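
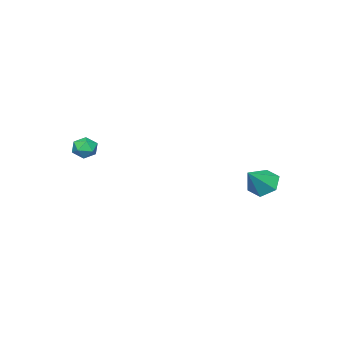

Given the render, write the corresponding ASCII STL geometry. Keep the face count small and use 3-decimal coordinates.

solid 
facet normal -0.752 0.045 -0.657
outer loop
vertex -3.382 2.231 -0.58
vertex -3.925 2.024 0.027
vertex -3.748 2.832 -0.12
endloop
endfacet
facet normal 0.773 0.608 -0.180
outer loop
vertex -3.382 2.231 -0.58
vertex -3.748 2.832 -0.12
vertex -2.795 1.956 1.013
endloop
endfacet
facet normal -0.753 0.045 -0.657
outer loop
vertex -3.748 2.832 -0.12
vertex -3.925 2.024 0.027
vertex -4.29 2.624 0.487
endloop
endfacet
facet normal 0.211 0.851 0.480
outer loop
vertex -3.748 2.832 -0.12
vertex -4.29 2.624 0.487
vertex -2.795 1.956 1.013
endloop
endfacet
facet normal -0.753 0.045 -0.656
outer loop
vertex -4.29 2.624 0.487
vertex -3.925 2.024 0.027
vertex -4.467 1.817 0.635
endloop
endfacet
facet normal -0.233 0.225 0.946
outer loop
vertex -4.29 2.624 0.487
vertex -4.467 1.817 0.635
vertex -2.795 1.956 1.013
endloop
endfacet
facet normal -0.753 0.045 -0.656
outer loop
vertex -4.467 1.817 0.635
vertex -3.925 2.024 0.027
vertex -4.102 1.216 0.175
endloop
endfacet
facet normal -0.116 -0.647 0.753
outer loop
vertex -4.467 1.817 0.635
vertex -4.102 1.216 0.175
vertex -2.795 1.956 1.013
endloop
endfacet
facet normal -0.752 0.044 -0.658
outer loop
vertex -4.102 1.216 0.175
vertex -3.925 2.024 0.027
vertex -3.559 1.423 -0.432
endloop
endfacet
facet normal 0.444 -0.891 0.094
outer loop
vertex -4.102 1.216 0.175
vertex -3.559 1.423 -0.432
vertex -2.795 1.956 1.013
endloop
endfacet
facet normal -0.752 0.044 -0.658
outer loop
vertex -3.559 1.423 -0.432
vertex -3.925 2.024 0.027
vertex -3.382 2.231 -0.58
endloop
endfacet
facet normal 0.890 -0.263 -0.373
outer loop
vertex -3.559 1.423 -0.432
vertex -3.382 2.231 -0.58
vertex -2.795 1.956 1.013
endloop
endfacet
facet normal 0.153 -0.175 0.973
outer loop
vertex 1.406 -3.709 2.866
vertex 0.932 -4.157 2.86
vertex 1.547 -4.331 2.732
endloop
endfacet
facet normal 0.757 0.031 0.653
outer loop
vertex 1.406 -3.709 2.866
vertex 1.547 -4.331 2.732
vertex 1.825 -3.853 2.387
endloop
endfacet
facet normal 0.644 0.674 0.361
outer loop
vertex 1.406 -3.709 2.866
vertex 1.825 -3.853 2.387
vertex 1.381 -3.383 2.302
endloop
endfacet
facet normal -0.028 0.865 0.501
outer loop
vertex 1.406 -3.709 2.866
vertex 1.381 -3.383 2.302
vertex 0.83 -3.57 2.594
endloop
endfacet
facet normal -0.333 0.341 0.879
outer loop
vertex 1.406 -3.709 2.866
vertex 0.83 -3.57 2.594
vertex 0.932 -4.157 2.86
endloop
endfacet
facet normal 0.894 -0.429 0.126
outer loop
vertex 1.825 -3.853 2.387
vertex 1.547 -4.331 2.732
vertex 1.61 -4.39 2.086
endloop
endfacet
facet normal -0.082 -0.762 0.642
outer loop
vertex 1.547 -4.331 2.732
vertex 0.932 -4.157 2.86
vertex 1.059 -4.577 2.378
endloop
endfacet
facet normal -0.868 0.072 0.492
outer loop
vertex 0.932 -4.157 2.86
vertex 0.83 -3.57 2.594
vertex 0.615 -4.107 2.293
endloop
endfacet
facet normal -0.376 0.919 -0.121
outer loop
vertex 0.83 -3.57 2.594
vertex 1.381 -3.383 2.302
vertex 0.893 -3.629 1.948
endloop
endfacet
facet normal 0.713 0.611 -0.345
outer loop
vertex 1.381 -3.383 2.302
vertex 1.825 -3.853 2.387
vertex 1.508 -3.803 1.82
endloop
endfacet
facet normal 0.028 -0.865 -0.501
outer loop
vertex 1.034 -4.251 1.814
vertex 1.61 -4.39 2.086
vertex 1.059 -4.577 2.378
endloop
endfacet
facet normal -0.644 -0.674 -0.361
outer loop
vertex 1.034 -4.251 1.814
vertex 1.059 -4.577 2.378
vertex 0.615 -4.107 2.293
endloop
endfacet
facet normal -0.757 -0.031 -0.653
outer loop
vertex 1.034 -4.251 1.814
vertex 0.615 -4.107 2.293
vertex 0.893 -3.629 1.948
endloop
endfacet
facet normal -0.153 0.175 -0.973
outer loop
vertex 1.034 -4.251 1.814
vertex 0.893 -3.629 1.948
vertex 1.508 -3.803 1.82
endloop
endfacet
facet normal 0.333 -0.341 -0.879
outer loop
vertex 1.034 -4.251 1.814
vertex 1.508 -3.803 1.82
vertex 1.61 -4.39 2.086
endloop
endfacet
facet normal 0.376 -0.919 0.121
outer loop
vertex 1.059 -4.577 2.378
vertex 1.61 -4.39 2.086
vertex 1.547 -4.331 2.732
endloop
endfacet
facet normal -0.713 -0.611 0.345
outer loop
vertex 0.615 -4.107 2.293
vertex 1.059 -4.577 2.378
vertex 0.932 -4.157 2.86
endloop
endfacet
facet normal -0.894 0.429 -0.126
outer loop
vertex 0.893 -3.629 1.948
vertex 0.615 -4.107 2.293
vertex 0.83 -3.57 2.594
endloop
endfacet
facet normal 0.082 0.762 -0.642
outer loop
vertex 1.508 -3.803 1.82
vertex 0.893 -3.629 1.948
vertex 1.381 -3.383 2.302
endloop
endfacet
facet normal 0.868 -0.072 -0.492
outer loop
vertex 1.61 -4.39 2.086
vertex 1.508 -3.803 1.82
vertex 1.825 -3.853 2.387
endloop
endfacet

endsolid


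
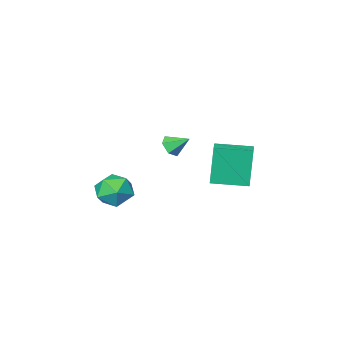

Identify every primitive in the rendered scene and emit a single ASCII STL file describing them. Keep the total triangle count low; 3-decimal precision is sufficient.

solid 
facet normal 0.497 -0.652 -0.573
outer loop
vertex -0.594 -0.554 2.703
vertex -1.011 -1.002 2.851
vertex -1.108 -0.634 2.348
endloop
endfacet
facet normal 0.039 0.961 -0.273
outer loop
vertex -0.594 -0.554 2.703
vertex -1.108 -0.634 2.348
vertex -1.549 -0.298 3.469
endloop
endfacet
facet normal 0.497 -0.652 -0.573
outer loop
vertex -1.108 -0.634 2.348
vertex -1.011 -1.002 2.851
vertex -1.525 -1.082 2.496
endloop
endfacet
facet normal -0.724 0.528 -0.443
outer loop
vertex -1.108 -0.634 2.348
vertex -1.525 -1.082 2.496
vertex -1.549 -0.298 3.469
endloop
endfacet
facet normal 0.497 -0.652 -0.573
outer loop
vertex -1.525 -1.082 2.496
vertex -1.011 -1.002 2.851
vertex -1.429 -1.45 2.998
endloop
endfacet
facet normal -0.987 -0.138 0.087
outer loop
vertex -1.525 -1.082 2.496
vertex -1.429 -1.45 2.998
vertex -1.549 -0.298 3.469
endloop
endfacet
facet normal 0.497 -0.652 -0.573
outer loop
vertex -1.429 -1.45 2.998
vertex -1.011 -1.002 2.851
vertex -0.915 -1.37 3.353
endloop
endfacet
facet normal -0.487 -0.374 0.789
outer loop
vertex -1.429 -1.45 2.998
vertex -0.915 -1.37 3.353
vertex -1.549 -0.298 3.469
endloop
endfacet
facet normal 0.498 -0.651 -0.573
outer loop
vertex -0.915 -1.37 3.353
vertex -1.011 -1.002 2.851
vertex -0.497 -0.921 3.206
endloop
endfacet
facet normal 0.275 0.059 0.960
outer loop
vertex -0.915 -1.37 3.353
vertex -0.497 -0.921 3.206
vertex -1.549 -0.298 3.469
endloop
endfacet
facet normal 0.498 -0.652 -0.572
outer loop
vertex -0.497 -0.921 3.206
vertex -1.011 -1.002 2.851
vertex -0.594 -0.554 2.703
endloop
endfacet
facet normal 0.537 0.727 0.427
outer loop
vertex -0.497 -0.921 3.206
vertex -0.594 -0.554 2.703
vertex -1.549 -0.298 3.469
endloop
endfacet
facet normal -0.271 0.852 0.449
outer loop
vertex 1.133 -0.645 0.468
vertex 1.302 -1.076 1.388
vertex 2.064 -0.579 0.904
endloop
endfacet
facet normal 0.020 0.982 -0.190
outer loop
vertex 1.133 -0.645 0.468
vertex 2.064 -0.579 0.904
vertex 1.98 -0.773 -0.105
endloop
endfacet
facet normal -0.365 0.635 -0.681
outer loop
vertex 1.133 -0.645 0.468
vertex 1.98 -0.773 -0.105
vertex 1.166 -1.389 -0.244
endloop
endfacet
facet normal -0.892 0.291 -0.346
outer loop
vertex 1.133 -0.645 0.468
vertex 1.166 -1.389 -0.244
vertex 0.747 -1.577 0.678
endloop
endfacet
facet normal -0.834 0.425 0.352
outer loop
vertex 1.133 -0.645 0.468
vertex 0.747 -1.577 0.678
vertex 1.302 -1.076 1.388
endloop
endfacet
facet normal 0.679 0.708 -0.193
outer loop
vertex 1.98 -0.773 -0.105
vertex 2.064 -0.579 0.904
vertex 2.673 -1.283 0.462
endloop
endfacet
facet normal 0.210 0.498 0.842
outer loop
vertex 2.064 -0.579 0.904
vertex 1.302 -1.076 1.388
vertex 2.254 -1.471 1.384
endloop
endfacet
facet normal -0.702 -0.193 0.685
outer loop
vertex 1.302 -1.076 1.388
vertex 0.747 -1.577 0.678
vertex 1.44 -2.087 1.245
endloop
endfacet
facet normal -0.796 -0.409 -0.445
outer loop
vertex 0.747 -1.577 0.678
vertex 1.166 -1.389 -0.244
vertex 1.356 -2.281 0.236
endloop
endfacet
facet normal 0.057 0.147 -0.987
outer loop
vertex 1.166 -1.389 -0.244
vertex 1.98 -0.773 -0.105
vertex 2.118 -1.784 -0.248
endloop
endfacet
facet normal 0.892 -0.291 0.346
outer loop
vertex 2.287 -2.215 0.672
vertex 2.673 -1.283 0.462
vertex 2.254 -1.471 1.384
endloop
endfacet
facet normal 0.365 -0.635 0.681
outer loop
vertex 2.287 -2.215 0.672
vertex 2.254 -1.471 1.384
vertex 1.44 -2.087 1.245
endloop
endfacet
facet normal -0.020 -0.982 0.190
outer loop
vertex 2.287 -2.215 0.672
vertex 1.44 -2.087 1.245
vertex 1.356 -2.281 0.236
endloop
endfacet
facet normal 0.271 -0.852 -0.449
outer loop
vertex 2.287 -2.215 0.672
vertex 1.356 -2.281 0.236
vertex 2.118 -1.784 -0.248
endloop
endfacet
facet normal 0.834 -0.425 -0.352
outer loop
vertex 2.287 -2.215 0.672
vertex 2.118 -1.784 -0.248
vertex 2.673 -1.283 0.462
endloop
endfacet
facet normal 0.796 0.409 0.445
outer loop
vertex 2.254 -1.471 1.384
vertex 2.673 -1.283 0.462
vertex 2.064 -0.579 0.904
endloop
endfacet
facet normal -0.057 -0.147 0.987
outer loop
vertex 1.44 -2.087 1.245
vertex 2.254 -1.471 1.384
vertex 1.302 -1.076 1.388
endloop
endfacet
facet normal -0.679 -0.708 0.193
outer loop
vertex 1.356 -2.281 0.236
vertex 1.44 -2.087 1.245
vertex 0.747 -1.577 0.678
endloop
endfacet
facet normal -0.210 -0.498 -0.842
outer loop
vertex 2.118 -1.784 -0.248
vertex 1.356 -2.281 0.236
vertex 1.166 -1.389 -0.244
endloop
endfacet
facet normal 0.702 0.193 -0.685
outer loop
vertex 2.673 -1.283 0.462
vertex 2.118 -1.784 -0.248
vertex 1.98 -0.773 -0.105
endloop
endfacet
facet normal -0.575 -0.802 -0.160
outer loop
vertex -3.443 -1.139 2.331
vertex -4.899 -0.071 2.206
vertex -3.121 -0.947 0.214
endloop
endfacet
facet normal 0.804 -0.590 0.069
outer loop
vertex -2.621 -0.249 0.354
vertex -3.443 -1.139 2.331
vertex -3.121 -0.947 0.214
endloop
endfacet
facet normal -0.575 -0.802 -0.160
outer loop
vertex -3.121 -0.947 0.214
vertex -4.899 -0.071 2.206
vertex -4.577 0.121 0.089
endloop
endfacet
facet normal 0.150 0.090 -0.985
outer loop
vertex -4.577 0.121 0.089
vertex -2.621 -0.249 0.354
vertex -3.121 -0.947 0.214
endloop
endfacet
facet normal -0.150 -0.090 0.985
outer loop
vertex -3.443 -1.139 2.331
vertex -4.399 0.627 2.346
vertex -4.899 -0.071 2.206
endloop
endfacet
facet normal 0.804 -0.590 0.069
outer loop
vertex -2.943 -0.441 2.471
vertex -3.443 -1.139 2.331
vertex -2.621 -0.249 0.354
endloop
endfacet
facet normal -0.150 -0.090 0.985
outer loop
vertex -2.943 -0.441 2.471
vertex -4.399 0.627 2.346
vertex -3.443 -1.139 2.331
endloop
endfacet
facet normal -0.804 0.590 -0.069
outer loop
vertex -4.899 -0.071 2.206
vertex -4.399 0.627 2.346
vertex -4.577 0.121 0.089
endloop
endfacet
facet normal 0.150 0.090 -0.985
outer loop
vertex -4.077 0.819 0.229
vertex -2.621 -0.249 0.354
vertex -4.577 0.121 0.089
endloop
endfacet
facet normal -0.804 0.590 -0.069
outer loop
vertex -4.577 0.121 0.089
vertex -4.399 0.627 2.346
vertex -4.077 0.819 0.229
endloop
endfacet
facet normal 0.575 0.802 0.160
outer loop
vertex -4.077 0.819 0.229
vertex -2.943 -0.441 2.471
vertex -2.621 -0.249 0.354
endloop
endfacet
facet normal 0.575 0.802 0.160
outer loop
vertex -4.399 0.627 2.346
vertex -2.943 -0.441 2.471
vertex -4.077 0.819 0.229
endloop
endfacet

endsolid


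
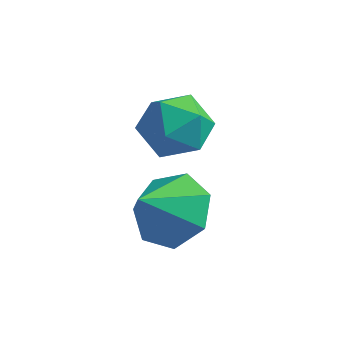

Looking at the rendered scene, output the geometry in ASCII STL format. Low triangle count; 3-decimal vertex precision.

solid 
facet normal 0.237 0.667 -0.707
outer loop
vertex 3.128 1.212 -0.375
vertex 2.347 0.84 -0.988
vertex 2.309 1.617 -0.268
endloop
endfacet
facet normal 0.189 0.124 0.974
outer loop
vertex 3.128 1.212 -0.375
vertex 2.309 1.617 -0.268
vertex 2.013 -0.1 0.008
endloop
endfacet
facet normal 0.238 0.666 -0.707
outer loop
vertex 2.309 1.617 -0.268
vertex 2.347 0.84 -0.988
vertex 1.519 1.437 -0.704
endloop
endfacet
facet normal -0.509 0.221 0.832
outer loop
vertex 2.309 1.617 -0.268
vertex 1.519 1.437 -0.704
vertex 2.013 -0.1 0.008
endloop
endfacet
facet normal 0.238 0.666 -0.707
outer loop
vertex 1.519 1.437 -0.704
vertex 2.347 0.84 -0.988
vertex 1.353 0.807 -1.353
endloop
endfacet
facet normal -0.923 -0.129 0.362
outer loop
vertex 1.519 1.437 -0.704
vertex 1.353 0.807 -1.353
vertex 2.013 -0.1 0.008
endloop
endfacet
facet normal 0.237 0.667 -0.707
outer loop
vertex 1.353 0.807 -1.353
vertex 2.347 0.84 -0.988
vertex 1.936 0.202 -1.728
endloop
endfacet
facet normal -0.743 -0.664 -0.083
outer loop
vertex 1.353 0.807 -1.353
vertex 1.936 0.202 -1.728
vertex 2.013 -0.1 0.008
endloop
endfacet
facet normal 0.237 0.667 -0.706
outer loop
vertex 1.936 0.202 -1.728
vertex 2.347 0.84 -0.988
vertex 2.829 0.078 -1.546
endloop
endfacet
facet normal -0.102 -0.981 -0.166
outer loop
vertex 1.936 0.202 -1.728
vertex 2.829 0.078 -1.546
vertex 2.013 -0.1 0.008
endloop
endfacet
facet normal 0.238 0.667 -0.706
outer loop
vertex 2.829 0.078 -1.546
vertex 2.347 0.84 -0.988
vertex 3.359 0.527 -0.943
endloop
endfacet
facet normal 0.514 -0.840 0.174
outer loop
vertex 2.829 0.078 -1.546
vertex 3.359 0.527 -0.943
vertex 2.013 -0.1 0.008
endloop
endfacet
facet normal 0.237 0.666 -0.707
outer loop
vertex 3.359 0.527 -0.943
vertex 2.347 0.84 -0.988
vertex 3.128 1.212 -0.375
endloop
endfacet
facet normal 0.644 -0.348 0.682
outer loop
vertex 3.359 0.527 -0.943
vertex 3.128 1.212 -0.375
vertex 2.013 -0.1 0.008
endloop
endfacet
facet normal -0.813 -0.208 0.544
outer loop
vertex 0.461 3.227 0.4
vertex 0.588 2.243 0.213
vertex 1.021 2.664 1.022
endloop
endfacet
facet normal -0.489 0.381 0.785
outer loop
vertex 0.461 3.227 0.4
vertex 1.021 2.664 1.022
vertex 1.329 3.59 0.765
endloop
endfacet
facet normal -0.461 0.851 0.250
outer loop
vertex 0.461 3.227 0.4
vertex 1.329 3.59 0.765
vertex 1.085 3.742 -0.203
endloop
endfacet
facet normal -0.768 0.554 -0.321
outer loop
vertex 0.461 3.227 0.4
vertex 1.085 3.742 -0.203
vertex 0.627 2.91 -0.544
endloop
endfacet
facet normal -0.985 -0.101 -0.139
outer loop
vertex 0.461 3.227 0.4
vertex 0.627 2.91 -0.544
vertex 0.588 2.243 0.213
endloop
endfacet
facet normal 0.180 0.207 0.962
outer loop
vertex 1.329 3.59 0.765
vertex 1.021 2.664 1.022
vertex 1.993 2.83 0.804
endloop
endfacet
facet normal -0.344 -0.745 0.572
outer loop
vertex 1.021 2.664 1.022
vertex 0.588 2.243 0.213
vertex 1.535 1.998 0.463
endloop
endfacet
facet normal -0.622 -0.571 -0.535
outer loop
vertex 0.588 2.243 0.213
vertex 0.627 2.91 -0.544
vertex 1.291 2.15 -0.505
endloop
endfacet
facet normal -0.270 0.489 -0.830
outer loop
vertex 0.627 2.91 -0.544
vertex 1.085 3.742 -0.203
vertex 1.599 3.076 -0.762
endloop
endfacet
facet normal 0.226 0.970 0.095
outer loop
vertex 1.085 3.742 -0.203
vertex 1.329 3.59 0.765
vertex 2.032 3.497 0.047
endloop
endfacet
facet normal 0.768 -0.554 0.321
outer loop
vertex 2.159 2.513 -0.14
vertex 1.993 2.83 0.804
vertex 1.535 1.998 0.463
endloop
endfacet
facet normal 0.461 -0.851 -0.250
outer loop
vertex 2.159 2.513 -0.14
vertex 1.535 1.998 0.463
vertex 1.291 2.15 -0.505
endloop
endfacet
facet normal 0.489 -0.381 -0.785
outer loop
vertex 2.159 2.513 -0.14
vertex 1.291 2.15 -0.505
vertex 1.599 3.076 -0.762
endloop
endfacet
facet normal 0.813 0.208 -0.544
outer loop
vertex 2.159 2.513 -0.14
vertex 1.599 3.076 -0.762
vertex 2.032 3.497 0.047
endloop
endfacet
facet normal 0.985 0.101 0.139
outer loop
vertex 2.159 2.513 -0.14
vertex 2.032 3.497 0.047
vertex 1.993 2.83 0.804
endloop
endfacet
facet normal 0.270 -0.489 0.830
outer loop
vertex 1.535 1.998 0.463
vertex 1.993 2.83 0.804
vertex 1.021 2.664 1.022
endloop
endfacet
facet normal -0.226 -0.970 -0.095
outer loop
vertex 1.291 2.15 -0.505
vertex 1.535 1.998 0.463
vertex 0.588 2.243 0.213
endloop
endfacet
facet normal -0.180 -0.207 -0.962
outer loop
vertex 1.599 3.076 -0.762
vertex 1.291 2.15 -0.505
vertex 0.627 2.91 -0.544
endloop
endfacet
facet normal 0.344 0.745 -0.572
outer loop
vertex 2.032 3.497 0.047
vertex 1.599 3.076 -0.762
vertex 1.085 3.742 -0.203
endloop
endfacet
facet normal 0.622 0.571 0.535
outer loop
vertex 1.993 2.83 0.804
vertex 2.032 3.497 0.047
vertex 1.329 3.59 0.765
endloop
endfacet

endsolid


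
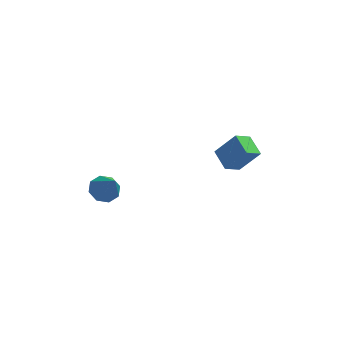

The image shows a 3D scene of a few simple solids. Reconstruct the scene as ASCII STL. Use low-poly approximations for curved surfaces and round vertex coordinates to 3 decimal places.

solid 
facet normal -0.356 0.515 -0.780
outer loop
vertex -2.367 0.747 -0.853
vertex -3.1 0.888 -0.426
vertex -2.348 1.3 -0.497
endloop
endfacet
facet normal 0.999 -0.046 0.019
outer loop
vertex -2.367 0.747 -0.853
vertex -2.348 1.3 -0.497
vertex -2.44 -0.068 1.026
endloop
endfacet
facet normal -0.356 0.514 -0.780
outer loop
vertex -2.348 1.3 -0.497
vertex -3.1 0.888 -0.426
vertex -2.77 1.612 -0.099
endloop
endfacet
facet normal 0.765 0.455 0.455
outer loop
vertex -2.348 1.3 -0.497
vertex -2.77 1.612 -0.099
vertex -2.44 -0.068 1.026
endloop
endfacet
facet normal -0.355 0.514 -0.781
outer loop
vertex -2.77 1.612 -0.099
vertex -3.1 0.888 -0.426
vertex -3.385 1.5 0.107
endloop
endfacet
facet normal 0.165 0.571 0.804
outer loop
vertex -2.77 1.612 -0.099
vertex -3.385 1.5 0.107
vertex -2.44 -0.068 1.026
endloop
endfacet
facet normal -0.354 0.515 -0.781
outer loop
vertex -3.385 1.5 0.107
vertex -3.1 0.888 -0.426
vertex -3.833 1.03 0.0
endloop
endfacet
facet normal -0.451 0.233 0.862
outer loop
vertex -3.385 1.5 0.107
vertex -3.833 1.03 0.0
vertex -2.44 -0.068 1.026
endloop
endfacet
facet normal -0.354 0.515 -0.781
outer loop
vertex -3.833 1.03 0.0
vertex -3.1 0.888 -0.426
vertex -3.852 0.477 -0.356
endloop
endfacet
facet normal -0.720 -0.358 0.594
outer loop
vertex -3.833 1.03 0.0
vertex -3.852 0.477 -0.356
vertex -2.44 -0.068 1.026
endloop
endfacet
facet normal -0.354 0.515 -0.781
outer loop
vertex -3.852 0.477 -0.356
vertex -3.1 0.888 -0.426
vertex -3.43 0.165 -0.753
endloop
endfacet
facet normal -0.486 -0.859 0.158
outer loop
vertex -3.852 0.477 -0.356
vertex -3.43 0.165 -0.753
vertex -2.44 -0.068 1.026
endloop
endfacet
facet normal -0.354 0.515 -0.781
outer loop
vertex -3.43 0.165 -0.753
vertex -3.1 0.888 -0.426
vertex -2.815 0.276 -0.959
endloop
endfacet
facet normal 0.112 -0.975 -0.190
outer loop
vertex -3.43 0.165 -0.753
vertex -2.815 0.276 -0.959
vertex -2.44 -0.068 1.026
endloop
endfacet
facet normal -0.356 0.514 -0.780
outer loop
vertex -2.815 0.276 -0.959
vertex -3.1 0.888 -0.426
vertex -2.367 0.747 -0.853
endloop
endfacet
facet normal 0.729 -0.638 -0.248
outer loop
vertex -2.815 0.276 -0.959
vertex -2.367 0.747 -0.853
vertex -2.44 -0.068 1.026
endloop
endfacet
facet normal -0.625 0.013 -0.780
outer loop
vertex 2.914 3.06 -0.228
vertex 2.314 4.124 0.271
vertex 3.644 3.74 -0.801
endloop
endfacet
facet normal 0.454 -0.807 -0.378
outer loop
vertex 4.726 3.716 0.549
vertex 2.914 3.06 -0.228
vertex 3.644 3.74 -0.801
endloop
endfacet
facet normal -0.625 0.014 -0.781
outer loop
vertex 3.644 3.74 -0.801
vertex 2.314 4.124 0.271
vertex 3.044 4.804 -0.301
endloop
endfacet
facet normal 0.634 0.592 -0.498
outer loop
vertex 3.044 4.804 -0.301
vertex 4.726 3.716 0.549
vertex 3.644 3.74 -0.801
endloop
endfacet
facet normal -0.634 -0.591 0.498
outer loop
vertex 2.914 3.06 -0.228
vertex 3.396 4.1 1.621
vertex 2.314 4.124 0.271
endloop
endfacet
facet normal 0.454 -0.806 -0.379
outer loop
vertex 3.996 3.036 1.121
vertex 2.914 3.06 -0.228
vertex 4.726 3.716 0.549
endloop
endfacet
facet normal -0.634 -0.592 0.498
outer loop
vertex 3.996 3.036 1.121
vertex 3.396 4.1 1.621
vertex 2.914 3.06 -0.228
endloop
endfacet
facet normal -0.454 0.806 0.379
outer loop
vertex 2.314 4.124 0.271
vertex 3.396 4.1 1.621
vertex 3.044 4.804 -0.301
endloop
endfacet
facet normal 0.634 0.591 -0.498
outer loop
vertex 4.126 4.78 1.048
vertex 4.726 3.716 0.549
vertex 3.044 4.804 -0.301
endloop
endfacet
facet normal -0.454 0.807 0.379
outer loop
vertex 3.044 4.804 -0.301
vertex 3.396 4.1 1.621
vertex 4.126 4.78 1.048
endloop
endfacet
facet normal 0.625 -0.014 0.781
outer loop
vertex 4.126 4.78 1.048
vertex 3.996 3.036 1.121
vertex 4.726 3.716 0.549
endloop
endfacet
facet normal 0.625 -0.014 0.780
outer loop
vertex 3.396 4.1 1.621
vertex 3.996 3.036 1.121
vertex 4.126 4.78 1.048
endloop
endfacet

endsolid


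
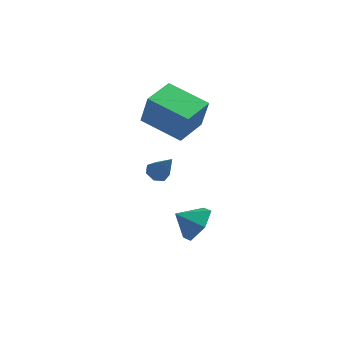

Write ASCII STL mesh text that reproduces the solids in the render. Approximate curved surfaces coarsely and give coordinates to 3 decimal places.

solid 
facet normal 0.787 0.202 -0.583
outer loop
vertex 0.32 -4.331 -0.712
vertex -0.169 -3.632 -1.131
vertex 0.355 -3.45 -0.36
endloop
endfacet
facet normal 0.007 -0.371 0.929
outer loop
vertex 0.32 -4.331 -0.712
vertex 0.355 -3.45 -0.36
vertex -1.011 -3.848 -0.509
endloop
endfacet
facet normal 0.788 0.201 -0.583
outer loop
vertex 0.355 -3.45 -0.36
vertex -0.169 -3.632 -1.131
vertex -0.133 -2.751 -0.779
endloop
endfacet
facet normal -0.211 0.390 0.896
outer loop
vertex 0.355 -3.45 -0.36
vertex -0.133 -2.751 -0.779
vertex -1.011 -3.848 -0.509
endloop
endfacet
facet normal 0.788 0.200 -0.582
outer loop
vertex -0.133 -2.751 -0.779
vertex -0.169 -3.632 -1.131
vertex -0.657 -2.933 -1.551
endloop
endfacet
facet normal -0.698 0.639 0.323
outer loop
vertex -0.133 -2.751 -0.779
vertex -0.657 -2.933 -1.551
vertex -1.011 -3.848 -0.509
endloop
endfacet
facet normal 0.788 0.201 -0.582
outer loop
vertex -0.657 -2.933 -1.551
vertex -0.169 -3.632 -1.131
vertex -0.692 -3.815 -1.903
endloop
endfacet
facet normal -0.968 0.126 -0.218
outer loop
vertex -0.657 -2.933 -1.551
vertex -0.692 -3.815 -1.903
vertex -1.011 -3.848 -0.509
endloop
endfacet
facet normal 0.788 0.202 -0.582
outer loop
vertex -0.692 -3.815 -1.903
vertex -0.169 -3.632 -1.131
vertex -0.204 -4.514 -1.484
endloop
endfacet
facet normal -0.750 -0.635 -0.187
outer loop
vertex -0.692 -3.815 -1.903
vertex -0.204 -4.514 -1.484
vertex -1.011 -3.848 -0.509
endloop
endfacet
facet normal 0.787 0.202 -0.582
outer loop
vertex -0.204 -4.514 -1.484
vertex -0.169 -3.632 -1.131
vertex 0.32 -4.331 -0.712
endloop
endfacet
facet normal -0.262 -0.884 0.387
outer loop
vertex -0.204 -4.514 -1.484
vertex 0.32 -4.331 -0.712
vertex -1.011 -3.848 -0.509
endloop
endfacet
facet normal -0.919 0.284 0.273
outer loop
vertex -3.368 0.555 3.047
vertex -2.868 2.059 3.164
vertex -3.747 0.801 1.512
endloop
endfacet
facet normal -0.315 -0.946 -0.074
outer loop
vertex -1.872 0.221 0.956
vertex -3.368 0.555 3.047
vertex -3.747 0.801 1.512
endloop
endfacet
facet normal -0.919 0.284 0.273
outer loop
vertex -3.747 0.801 1.512
vertex -2.868 2.059 3.164
vertex -3.247 2.305 1.629
endloop
endfacet
facet normal -0.237 0.153 -0.959
outer loop
vertex -3.247 2.305 1.629
vertex -1.872 0.221 0.956
vertex -3.747 0.801 1.512
endloop
endfacet
facet normal 0.237 -0.153 0.959
outer loop
vertex -3.368 0.555 3.047
vertex -0.993 1.479 2.608
vertex -2.868 2.059 3.164
endloop
endfacet
facet normal -0.315 -0.946 -0.074
outer loop
vertex -1.493 -0.025 2.491
vertex -3.368 0.555 3.047
vertex -1.872 0.221 0.956
endloop
endfacet
facet normal 0.237 -0.153 0.959
outer loop
vertex -1.493 -0.025 2.491
vertex -0.993 1.479 2.608
vertex -3.368 0.555 3.047
endloop
endfacet
facet normal 0.315 0.946 0.074
outer loop
vertex -2.868 2.059 3.164
vertex -0.993 1.479 2.608
vertex -3.247 2.305 1.629
endloop
endfacet
facet normal -0.237 0.153 -0.959
outer loop
vertex -1.372 1.725 1.073
vertex -1.872 0.221 0.956
vertex -3.247 2.305 1.629
endloop
endfacet
facet normal 0.315 0.946 0.074
outer loop
vertex -3.247 2.305 1.629
vertex -0.993 1.479 2.608
vertex -1.372 1.725 1.073
endloop
endfacet
facet normal 0.919 -0.284 -0.273
outer loop
vertex -1.372 1.725 1.073
vertex -1.493 -0.025 2.491
vertex -1.872 0.221 0.956
endloop
endfacet
facet normal 0.919 -0.284 -0.273
outer loop
vertex -0.993 1.479 2.608
vertex -1.493 -0.025 2.491
vertex -1.372 1.725 1.073
endloop
endfacet
facet normal -0.503 0.273 -0.820
outer loop
vertex -2.927 1.481 -2.633
vertex -3.301 1.765 -2.309
vertex -2.817 1.955 -2.543
endloop
endfacet
facet normal 0.952 -0.173 -0.251
outer loop
vertex -2.927 1.481 -2.633
vertex -2.817 1.955 -2.543
vertex -2.539 1.355 -1.071
endloop
endfacet
facet normal -0.503 0.270 -0.821
outer loop
vertex -2.817 1.955 -2.543
vertex -3.301 1.765 -2.309
vertex -3.072 2.286 -2.278
endloop
endfacet
facet normal 0.819 0.569 0.077
outer loop
vertex -2.817 1.955 -2.543
vertex -3.072 2.286 -2.278
vertex -2.539 1.355 -1.071
endloop
endfacet
facet normal -0.506 0.271 -0.819
outer loop
vertex -3.072 2.286 -2.278
vertex -3.301 1.765 -2.309
vertex -3.499 2.224 -2.035
endloop
endfacet
facet normal 0.192 0.816 0.545
outer loop
vertex -3.072 2.286 -2.278
vertex -3.499 2.224 -2.035
vertex -2.539 1.355 -1.071
endloop
endfacet
facet normal -0.505 0.272 -0.820
outer loop
vertex -3.499 2.224 -2.035
vertex -3.301 1.765 -2.309
vertex -3.777 1.816 -1.999
endloop
endfacet
facet normal -0.458 0.383 0.802
outer loop
vertex -3.499 2.224 -2.035
vertex -3.777 1.816 -1.999
vertex -2.539 1.355 -1.071
endloop
endfacet
facet normal -0.505 0.270 -0.820
outer loop
vertex -3.777 1.816 -1.999
vertex -3.301 1.765 -2.309
vertex -3.696 1.37 -2.196
endloop
endfacet
facet normal -0.640 -0.405 0.653
outer loop
vertex -3.777 1.816 -1.999
vertex -3.696 1.37 -2.196
vertex -2.539 1.355 -1.071
endloop
endfacet
facet normal -0.505 0.270 -0.820
outer loop
vertex -3.696 1.37 -2.196
vertex -3.301 1.765 -2.309
vertex -3.318 1.221 -2.478
endloop
endfacet
facet normal -0.218 -0.953 0.211
outer loop
vertex -3.696 1.37 -2.196
vertex -3.318 1.221 -2.478
vertex -2.539 1.355 -1.071
endloop
endfacet
facet normal -0.505 0.270 -0.820
outer loop
vertex -3.318 1.221 -2.478
vertex -3.301 1.765 -2.309
vertex -2.927 1.481 -2.633
endloop
endfacet
facet normal 0.490 -0.851 -0.190
outer loop
vertex -3.318 1.221 -2.478
vertex -2.927 1.481 -2.633
vertex -2.539 1.355 -1.071
endloop
endfacet

endsolid


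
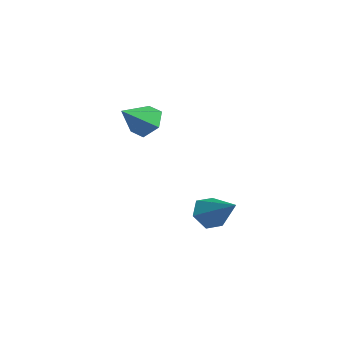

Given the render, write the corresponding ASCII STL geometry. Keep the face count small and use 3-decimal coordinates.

solid 
facet normal -0.129 0.789 -0.601
outer loop
vertex -0.385 -0.245 3.534
vertex -0.677 -0.647 3.069
vertex -1.057 -0.346 3.546
endloop
endfacet
facet normal -0.011 0.188 0.982
outer loop
vertex -0.385 -0.245 3.534
vertex -1.057 -0.346 3.546
vertex -0.523 -1.593 3.791
endloop
endfacet
facet normal -0.128 0.790 -0.600
outer loop
vertex -1.057 -0.346 3.546
vertex -0.677 -0.647 3.069
vertex -1.35 -0.747 3.081
endloop
endfacet
facet normal -0.746 -0.194 0.637
outer loop
vertex -1.057 -0.346 3.546
vertex -1.35 -0.747 3.081
vertex -0.523 -1.593 3.791
endloop
endfacet
facet normal -0.128 0.789 -0.601
outer loop
vertex -1.35 -0.747 3.081
vertex -0.677 -0.647 3.069
vertex -0.969 -1.048 2.605
endloop
endfacet
facet normal -0.678 -0.731 -0.081
outer loop
vertex -1.35 -0.747 3.081
vertex -0.969 -1.048 2.605
vertex -0.523 -1.593 3.791
endloop
endfacet
facet normal -0.128 0.789 -0.601
outer loop
vertex -0.969 -1.048 2.605
vertex -0.677 -0.647 3.069
vertex -0.297 -0.948 2.593
endloop
endfacet
facet normal 0.123 -0.883 -0.452
outer loop
vertex -0.969 -1.048 2.605
vertex -0.297 -0.948 2.593
vertex -0.523 -1.593 3.791
endloop
endfacet
facet normal -0.129 0.788 -0.602
outer loop
vertex -0.297 -0.948 2.593
vertex -0.677 -0.647 3.069
vertex -0.005 -0.546 3.057
endloop
endfacet
facet normal 0.859 -0.500 -0.107
outer loop
vertex -0.297 -0.948 2.593
vertex -0.005 -0.546 3.057
vertex -0.523 -1.593 3.791
endloop
endfacet
facet normal -0.129 0.789 -0.601
outer loop
vertex -0.005 -0.546 3.057
vertex -0.677 -0.647 3.069
vertex -0.385 -0.245 3.534
endloop
endfacet
facet normal 0.792 0.035 0.609
outer loop
vertex -0.005 -0.546 3.057
vertex -0.385 -0.245 3.534
vertex -0.523 -1.593 3.791
endloop
endfacet
facet normal -0.798 -0.202 -0.568
outer loop
vertex 3.065 -0.551 -0.008
vertex 2.692 -0.232 0.402
vertex 2.964 0.076 -0.089
endloop
endfacet
facet normal 0.835 0.064 -0.546
outer loop
vertex 3.065 -0.551 -0.008
vertex 2.964 0.076 -0.089
vertex 3.808 0.052 1.198
endloop
endfacet
facet normal -0.798 -0.202 -0.568
outer loop
vertex 2.964 0.076 -0.089
vertex 2.692 -0.232 0.402
vertex 2.591 0.395 0.321
endloop
endfacet
facet normal 0.437 0.858 -0.270
outer loop
vertex 2.964 0.076 -0.089
vertex 2.591 0.395 0.321
vertex 3.808 0.052 1.198
endloop
endfacet
facet normal -0.797 -0.202 -0.569
outer loop
vertex 2.591 0.395 0.321
vertex 2.692 -0.232 0.402
vertex 2.318 0.088 0.812
endloop
endfacet
facet normal -0.105 0.868 0.485
outer loop
vertex 2.591 0.395 0.321
vertex 2.318 0.088 0.812
vertex 3.808 0.052 1.198
endloop
endfacet
facet normal -0.797 -0.202 -0.569
outer loop
vertex 2.318 0.088 0.812
vertex 2.692 -0.232 0.402
vertex 2.419 -0.539 0.893
endloop
endfacet
facet normal -0.248 0.085 0.965
outer loop
vertex 2.318 0.088 0.812
vertex 2.419 -0.539 0.893
vertex 3.808 0.052 1.198
endloop
endfacet
facet normal -0.797 -0.202 -0.569
outer loop
vertex 2.419 -0.539 0.893
vertex 2.692 -0.232 0.402
vertex 2.793 -0.858 0.483
endloop
endfacet
facet normal 0.150 -0.709 0.689
outer loop
vertex 2.419 -0.539 0.893
vertex 2.793 -0.858 0.483
vertex 3.808 0.052 1.198
endloop
endfacet
facet normal -0.798 -0.202 -0.568
outer loop
vertex 2.793 -0.858 0.483
vertex 2.692 -0.232 0.402
vertex 3.065 -0.551 -0.008
endloop
endfacet
facet normal 0.692 -0.719 -0.067
outer loop
vertex 2.793 -0.858 0.483
vertex 3.065 -0.551 -0.008
vertex 3.808 0.052 1.198
endloop
endfacet

endsolid


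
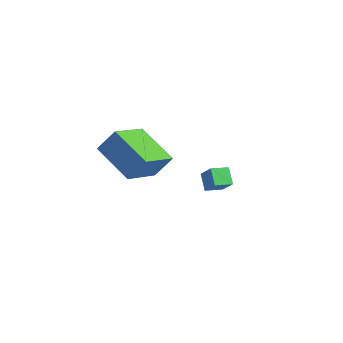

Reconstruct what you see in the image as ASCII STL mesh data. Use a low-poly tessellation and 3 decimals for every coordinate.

solid 
facet normal -0.355 -0.478 -0.803
outer loop
vertex -0.311 -4.746 2.02
vertex -2.175 -4.828 2.893
vertex -0.786 -2.965 1.171
endloop
endfacet
facet normal 0.905 0.039 -0.424
outer loop
vertex -0.345 -2.372 2.167
vertex -0.311 -4.746 2.02
vertex -0.786 -2.965 1.171
endloop
endfacet
facet normal -0.356 -0.478 -0.803
outer loop
vertex -0.786 -2.965 1.171
vertex -2.175 -4.828 2.893
vertex -2.65 -3.046 2.044
endloop
endfacet
facet normal -0.234 0.877 -0.419
outer loop
vertex -2.65 -3.046 2.044
vertex -0.345 -2.372 2.167
vertex -0.786 -2.965 1.171
endloop
endfacet
facet normal 0.235 -0.877 0.419
outer loop
vertex -0.311 -4.746 2.02
vertex -1.734 -4.235 3.889
vertex -2.175 -4.828 2.893
endloop
endfacet
facet normal 0.905 0.039 -0.424
outer loop
vertex 0.13 -4.154 3.016
vertex -0.311 -4.746 2.02
vertex -0.345 -2.372 2.167
endloop
endfacet
facet normal 0.234 -0.878 0.418
outer loop
vertex 0.13 -4.154 3.016
vertex -1.734 -4.235 3.889
vertex -0.311 -4.746 2.02
endloop
endfacet
facet normal -0.905 -0.039 0.424
outer loop
vertex -2.175 -4.828 2.893
vertex -1.734 -4.235 3.889
vertex -2.65 -3.046 2.044
endloop
endfacet
facet normal -0.234 0.878 -0.418
outer loop
vertex -2.209 -2.454 3.04
vertex -0.345 -2.372 2.167
vertex -2.65 -3.046 2.044
endloop
endfacet
facet normal -0.905 -0.039 0.424
outer loop
vertex -2.65 -3.046 2.044
vertex -1.734 -4.235 3.889
vertex -2.209 -2.454 3.04
endloop
endfacet
facet normal 0.355 0.478 0.804
outer loop
vertex -2.209 -2.454 3.04
vertex 0.13 -4.154 3.016
vertex -0.345 -2.372 2.167
endloop
endfacet
facet normal 0.355 0.478 0.803
outer loop
vertex -1.734 -4.235 3.889
vertex 0.13 -4.154 3.016
vertex -2.209 -2.454 3.04
endloop
endfacet
facet normal -0.682 0.050 -0.730
outer loop
vertex -2.883 1.332 -1.874
vertex -2.643 2.151 -2.042
vertex -2.253 1.022 -2.484
endloop
endfacet
facet normal -0.276 -0.941 0.193
outer loop
vertex -1.537 0.969 -1.718
vertex -2.883 1.332 -1.874
vertex -2.253 1.022 -2.484
endloop
endfacet
facet normal -0.682 0.050 -0.730
outer loop
vertex -2.253 1.022 -2.484
vertex -2.643 2.151 -2.042
vertex -2.013 1.841 -2.652
endloop
endfacet
facet normal 0.677 -0.333 -0.656
outer loop
vertex -2.013 1.841 -2.652
vertex -1.537 0.969 -1.718
vertex -2.253 1.022 -2.484
endloop
endfacet
facet normal -0.677 0.333 0.656
outer loop
vertex -2.883 1.332 -1.874
vertex -1.927 2.098 -1.276
vertex -2.643 2.151 -2.042
endloop
endfacet
facet normal -0.276 -0.941 0.193
outer loop
vertex -2.167 1.279 -1.108
vertex -2.883 1.332 -1.874
vertex -1.537 0.969 -1.718
endloop
endfacet
facet normal -0.677 0.333 0.656
outer loop
vertex -2.167 1.279 -1.108
vertex -1.927 2.098 -1.276
vertex -2.883 1.332 -1.874
endloop
endfacet
facet normal 0.276 0.941 -0.193
outer loop
vertex -2.643 2.151 -2.042
vertex -1.927 2.098 -1.276
vertex -2.013 1.841 -2.652
endloop
endfacet
facet normal 0.677 -0.333 -0.656
outer loop
vertex -1.297 1.788 -1.886
vertex -1.537 0.969 -1.718
vertex -2.013 1.841 -2.652
endloop
endfacet
facet normal 0.276 0.941 -0.193
outer loop
vertex -2.013 1.841 -2.652
vertex -1.927 2.098 -1.276
vertex -1.297 1.788 -1.886
endloop
endfacet
facet normal 0.682 -0.050 0.730
outer loop
vertex -1.297 1.788 -1.886
vertex -2.167 1.279 -1.108
vertex -1.537 0.969 -1.718
endloop
endfacet
facet normal 0.682 -0.050 0.730
outer loop
vertex -1.927 2.098 -1.276
vertex -2.167 1.279 -1.108
vertex -1.297 1.788 -1.886
endloop
endfacet

endsolid


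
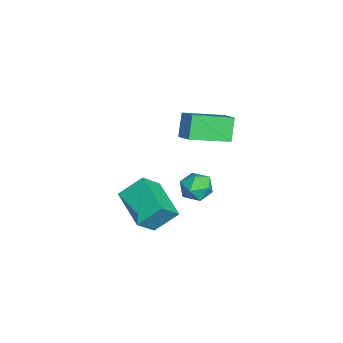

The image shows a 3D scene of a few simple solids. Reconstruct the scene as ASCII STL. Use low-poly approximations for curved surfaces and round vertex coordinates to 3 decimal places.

solid 
facet normal -0.880 0.374 0.294
outer loop
vertex -0.038 -1.033 -3.909
vertex -0.005 -1.431 -3.303
vertex 0.276 -0.762 -3.314
endloop
endfacet
facet normal -0.524 0.845 -0.108
outer loop
vertex -0.038 -1.033 -3.909
vertex 0.276 -0.762 -3.314
vertex 0.579 -0.657 -3.965
endloop
endfacet
facet normal -0.397 0.541 -0.741
outer loop
vertex -0.038 -1.033 -3.909
vertex 0.579 -0.657 -3.965
vertex 0.486 -1.261 -4.356
endloop
endfacet
facet normal -0.674 -0.117 -0.730
outer loop
vertex -0.038 -1.033 -3.909
vertex 0.486 -1.261 -4.356
vertex 0.126 -1.739 -3.947
endloop
endfacet
facet normal -0.971 -0.221 -0.092
outer loop
vertex -0.038 -1.033 -3.909
vertex 0.126 -1.739 -3.947
vertex -0.005 -1.431 -3.303
endloop
endfacet
facet normal 0.103 0.973 0.205
outer loop
vertex 0.579 -0.657 -3.965
vertex 0.276 -0.762 -3.314
vertex 0.994 -0.821 -3.393
endloop
endfacet
facet normal -0.471 0.212 0.856
outer loop
vertex 0.276 -0.762 -3.314
vertex -0.005 -1.431 -3.303
vertex 0.634 -1.299 -2.984
endloop
endfacet
facet normal -0.618 -0.751 0.233
outer loop
vertex -0.005 -1.431 -3.303
vertex 0.126 -1.739 -3.947
vertex 0.541 -1.903 -3.375
endloop
endfacet
facet normal -0.136 -0.583 -0.801
outer loop
vertex 0.126 -1.739 -3.947
vertex 0.486 -1.261 -4.356
vertex 0.844 -1.798 -4.026
endloop
endfacet
facet normal 0.309 0.483 -0.819
outer loop
vertex 0.486 -1.261 -4.356
vertex 0.579 -0.657 -3.965
vertex 1.125 -1.129 -4.037
endloop
endfacet
facet normal 0.674 0.117 0.730
outer loop
vertex 1.158 -1.527 -3.431
vertex 0.994 -0.821 -3.393
vertex 0.634 -1.299 -2.984
endloop
endfacet
facet normal 0.397 -0.541 0.741
outer loop
vertex 1.158 -1.527 -3.431
vertex 0.634 -1.299 -2.984
vertex 0.541 -1.903 -3.375
endloop
endfacet
facet normal 0.524 -0.845 0.108
outer loop
vertex 1.158 -1.527 -3.431
vertex 0.541 -1.903 -3.375
vertex 0.844 -1.798 -4.026
endloop
endfacet
facet normal 0.880 -0.374 -0.294
outer loop
vertex 1.158 -1.527 -3.431
vertex 0.844 -1.798 -4.026
vertex 1.125 -1.129 -4.037
endloop
endfacet
facet normal 0.971 0.221 0.092
outer loop
vertex 1.158 -1.527 -3.431
vertex 1.125 -1.129 -4.037
vertex 0.994 -0.821 -3.393
endloop
endfacet
facet normal 0.136 0.583 0.801
outer loop
vertex 0.634 -1.299 -2.984
vertex 0.994 -0.821 -3.393
vertex 0.276 -0.762 -3.314
endloop
endfacet
facet normal -0.309 -0.483 0.819
outer loop
vertex 0.541 -1.903 -3.375
vertex 0.634 -1.299 -2.984
vertex -0.005 -1.431 -3.303
endloop
endfacet
facet normal -0.103 -0.973 -0.205
outer loop
vertex 0.844 -1.798 -4.026
vertex 0.541 -1.903 -3.375
vertex 0.126 -1.739 -3.947
endloop
endfacet
facet normal 0.471 -0.212 -0.856
outer loop
vertex 1.125 -1.129 -4.037
vertex 0.844 -1.798 -4.026
vertex 0.486 -1.261 -4.356
endloop
endfacet
facet normal 0.618 0.751 -0.233
outer loop
vertex 0.994 -0.821 -3.393
vertex 1.125 -1.129 -4.037
vertex 0.579 -0.657 -3.965
endloop
endfacet
facet normal -0.498 0.515 -0.698
outer loop
vertex 1.963 -2.651 -2.334
vertex 3.445 -1.928 -2.857
vertex 2.128 -3.564 -3.126
endloop
endfacet
facet normal -0.857 -0.417 0.303
outer loop
vertex 2.715 -4.172 -2.303
vertex 1.963 -2.651 -2.334
vertex 2.128 -3.564 -3.126
endloop
endfacet
facet normal -0.498 0.515 -0.698
outer loop
vertex 2.128 -3.564 -3.126
vertex 3.445 -1.928 -2.857
vertex 3.61 -2.841 -3.649
endloop
endfacet
facet normal 0.136 -0.748 -0.650
outer loop
vertex 3.61 -2.841 -3.649
vertex 2.715 -4.172 -2.303
vertex 2.128 -3.564 -3.126
endloop
endfacet
facet normal -0.136 0.748 0.650
outer loop
vertex 1.963 -2.651 -2.334
vertex 4.032 -2.536 -2.034
vertex 3.445 -1.928 -2.857
endloop
endfacet
facet normal -0.857 -0.417 0.303
outer loop
vertex 2.55 -3.259 -1.511
vertex 1.963 -2.651 -2.334
vertex 2.715 -4.172 -2.303
endloop
endfacet
facet normal -0.136 0.748 0.650
outer loop
vertex 2.55 -3.259 -1.511
vertex 4.032 -2.536 -2.034
vertex 1.963 -2.651 -2.334
endloop
endfacet
facet normal 0.857 0.417 -0.303
outer loop
vertex 3.445 -1.928 -2.857
vertex 4.032 -2.536 -2.034
vertex 3.61 -2.841 -3.649
endloop
endfacet
facet normal 0.136 -0.748 -0.650
outer loop
vertex 4.197 -3.449 -2.826
vertex 2.715 -4.172 -2.303
vertex 3.61 -2.841 -3.649
endloop
endfacet
facet normal 0.857 0.417 -0.303
outer loop
vertex 3.61 -2.841 -3.649
vertex 4.032 -2.536 -2.034
vertex 4.197 -3.449 -2.826
endloop
endfacet
facet normal 0.498 -0.515 0.698
outer loop
vertex 4.197 -3.449 -2.826
vertex 2.55 -3.259 -1.511
vertex 2.715 -4.172 -2.303
endloop
endfacet
facet normal 0.498 -0.515 0.698
outer loop
vertex 4.032 -2.536 -2.034
vertex 2.55 -3.259 -1.511
vertex 4.197 -3.449 -2.826
endloop
endfacet
facet normal -0.525 0.116 0.843
outer loop
vertex 2.308 -1.467 1.797
vertex 1.729 0.082 1.223
vertex 1.665 -1.837 1.448
endloop
endfacet
facet normal 0.331 -0.885 0.327
outer loop
vertex 2.231 -1.962 0.537
vertex 2.308 -1.467 1.797
vertex 1.665 -1.837 1.448
endloop
endfacet
facet normal -0.524 0.116 0.844
outer loop
vertex 1.665 -1.837 1.448
vertex 1.729 0.082 1.223
vertex 1.086 -0.288 0.875
endloop
endfacet
facet normal -0.785 -0.451 -0.426
outer loop
vertex 1.086 -0.288 0.875
vertex 2.231 -1.962 0.537
vertex 1.665 -1.837 1.448
endloop
endfacet
facet normal 0.785 0.451 0.426
outer loop
vertex 2.308 -1.467 1.797
vertex 2.295 -0.043 0.312
vertex 1.729 0.082 1.223
endloop
endfacet
facet normal 0.332 -0.885 0.327
outer loop
vertex 2.874 -1.592 0.885
vertex 2.308 -1.467 1.797
vertex 2.231 -1.962 0.537
endloop
endfacet
facet normal 0.785 0.451 0.425
outer loop
vertex 2.874 -1.592 0.885
vertex 2.295 -0.043 0.312
vertex 2.308 -1.467 1.797
endloop
endfacet
facet normal -0.332 0.885 -0.328
outer loop
vertex 1.729 0.082 1.223
vertex 2.295 -0.043 0.312
vertex 1.086 -0.288 0.875
endloop
endfacet
facet normal -0.785 -0.451 -0.425
outer loop
vertex 1.652 -0.413 -0.037
vertex 2.231 -1.962 0.537
vertex 1.086 -0.288 0.875
endloop
endfacet
facet normal -0.332 0.885 -0.327
outer loop
vertex 1.086 -0.288 0.875
vertex 2.295 -0.043 0.312
vertex 1.652 -0.413 -0.037
endloop
endfacet
facet normal 0.524 -0.117 -0.844
outer loop
vertex 1.652 -0.413 -0.037
vertex 2.874 -1.592 0.885
vertex 2.231 -1.962 0.537
endloop
endfacet
facet normal 0.525 -0.116 -0.843
outer loop
vertex 2.295 -0.043 0.312
vertex 2.874 -1.592 0.885
vertex 1.652 -0.413 -0.037
endloop
endfacet

endsolid


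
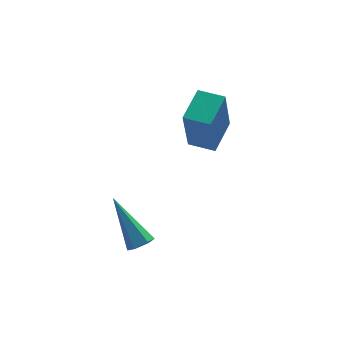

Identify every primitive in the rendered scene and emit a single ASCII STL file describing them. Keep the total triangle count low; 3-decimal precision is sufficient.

solid 
facet normal 0.305 -0.602 -0.738
outer loop
vertex -2.996 0.703 -3.94
vertex -3.304 0.325 -3.759
vertex -3.486 0.663 -4.11
endloop
endfacet
facet normal 0.074 0.901 -0.427
outer loop
vertex -2.996 0.703 -3.94
vertex -3.486 0.663 -4.11
vertex -3.956 1.615 -2.181
endloop
endfacet
facet normal 0.306 -0.602 -0.738
outer loop
vertex -3.486 0.663 -4.11
vertex -3.304 0.325 -3.759
vertex -3.793 0.285 -3.929
endloop
endfacet
facet normal -0.793 0.446 -0.414
outer loop
vertex -3.486 0.663 -4.11
vertex -3.793 0.285 -3.929
vertex -3.956 1.615 -2.181
endloop
endfacet
facet normal 0.306 -0.603 -0.737
outer loop
vertex -3.793 0.285 -3.929
vertex -3.304 0.325 -3.759
vertex -3.611 -0.052 -3.578
endloop
endfacet
facet normal -0.929 -0.330 0.165
outer loop
vertex -3.793 0.285 -3.929
vertex -3.611 -0.052 -3.578
vertex -3.956 1.615 -2.181
endloop
endfacet
facet normal 0.306 -0.603 -0.737
outer loop
vertex -3.611 -0.052 -3.578
vertex -3.304 0.325 -3.759
vertex -3.122 -0.012 -3.408
endloop
endfacet
facet normal -0.200 -0.653 0.730
outer loop
vertex -3.611 -0.052 -3.578
vertex -3.122 -0.012 -3.408
vertex -3.956 1.615 -2.181
endloop
endfacet
facet normal 0.306 -0.602 -0.737
outer loop
vertex -3.122 -0.012 -3.408
vertex -3.304 0.325 -3.759
vertex -2.814 0.366 -3.589
endloop
endfacet
facet normal 0.667 -0.200 0.718
outer loop
vertex -3.122 -0.012 -3.408
vertex -2.814 0.366 -3.589
vertex -3.956 1.615 -2.181
endloop
endfacet
facet normal 0.306 -0.602 -0.737
outer loop
vertex -2.814 0.366 -3.589
vertex -3.304 0.325 -3.759
vertex -2.996 0.703 -3.94
endloop
endfacet
facet normal 0.804 0.579 0.139
outer loop
vertex -2.814 0.366 -3.589
vertex -2.996 0.703 -3.94
vertex -3.956 1.615 -2.181
endloop
endfacet
facet normal -0.581 -0.738 -0.344
outer loop
vertex -0.545 1.494 1.135
vertex -1.356 2.11 1.182
vertex -0.169 2.142 -0.891
endloop
endfacet
facet normal 0.795 -0.605 -0.046
outer loop
vertex 0.656 3.19 -0.402
vertex -0.545 1.494 1.135
vertex -0.169 2.142 -0.891
endloop
endfacet
facet normal -0.581 -0.738 -0.344
outer loop
vertex -0.169 2.142 -0.891
vertex -1.356 2.11 1.182
vertex -0.98 2.759 -0.844
endloop
endfacet
facet normal 0.174 0.300 -0.938
outer loop
vertex -0.98 2.759 -0.844
vertex 0.656 3.19 -0.402
vertex -0.169 2.142 -0.891
endloop
endfacet
facet normal -0.174 -0.301 0.938
outer loop
vertex -0.545 1.494 1.135
vertex -0.531 3.158 1.671
vertex -1.356 2.11 1.182
endloop
endfacet
facet normal 0.795 -0.605 -0.046
outer loop
vertex 0.28 2.541 1.624
vertex -0.545 1.494 1.135
vertex 0.656 3.19 -0.402
endloop
endfacet
facet normal -0.174 -0.301 0.938
outer loop
vertex 0.28 2.541 1.624
vertex -0.531 3.158 1.671
vertex -0.545 1.494 1.135
endloop
endfacet
facet normal -0.795 0.605 0.046
outer loop
vertex -1.356 2.11 1.182
vertex -0.531 3.158 1.671
vertex -0.98 2.759 -0.844
endloop
endfacet
facet normal 0.174 0.301 -0.938
outer loop
vertex -0.155 3.806 -0.355
vertex 0.656 3.19 -0.402
vertex -0.98 2.759 -0.844
endloop
endfacet
facet normal -0.795 0.605 0.046
outer loop
vertex -0.98 2.759 -0.844
vertex -0.531 3.158 1.671
vertex -0.155 3.806 -0.355
endloop
endfacet
facet normal 0.580 0.738 0.344
outer loop
vertex -0.155 3.806 -0.355
vertex 0.28 2.541 1.624
vertex 0.656 3.19 -0.402
endloop
endfacet
facet normal 0.581 0.738 0.344
outer loop
vertex -0.531 3.158 1.671
vertex 0.28 2.541 1.624
vertex -0.155 3.806 -0.355
endloop
endfacet

endsolid


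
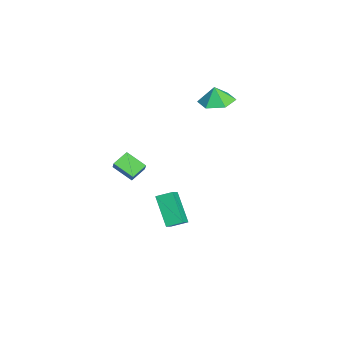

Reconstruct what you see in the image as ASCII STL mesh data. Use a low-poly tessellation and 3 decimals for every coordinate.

solid 
facet normal -0.602 0.641 0.477
outer loop
vertex 2.186 -1.61 2.377
vertex 2.718 -0.636 1.739
vertex 1.613 -1.696 1.769
endloop
endfacet
facet normal -0.415 -0.761 0.499
outer loop
vertex 2.202 -2.324 1.301
vertex 2.186 -1.61 2.377
vertex 1.613 -1.696 1.769
endloop
endfacet
facet normal -0.602 0.641 0.477
outer loop
vertex 1.613 -1.696 1.769
vertex 2.718 -0.636 1.739
vertex 2.145 -0.722 1.131
endloop
endfacet
facet normal -0.683 -0.101 -0.724
outer loop
vertex 2.145 -0.722 1.131
vertex 2.202 -2.324 1.301
vertex 1.613 -1.696 1.769
endloop
endfacet
facet normal 0.683 0.101 0.724
outer loop
vertex 2.186 -1.61 2.377
vertex 3.307 -1.264 1.271
vertex 2.718 -0.636 1.739
endloop
endfacet
facet normal -0.415 -0.761 0.499
outer loop
vertex 2.775 -2.238 1.909
vertex 2.186 -1.61 2.377
vertex 2.202 -2.324 1.301
endloop
endfacet
facet normal 0.683 0.101 0.724
outer loop
vertex 2.775 -2.238 1.909
vertex 3.307 -1.264 1.271
vertex 2.186 -1.61 2.377
endloop
endfacet
facet normal 0.415 0.761 -0.499
outer loop
vertex 2.718 -0.636 1.739
vertex 3.307 -1.264 1.271
vertex 2.145 -0.722 1.131
endloop
endfacet
facet normal -0.683 -0.101 -0.724
outer loop
vertex 2.734 -1.35 0.663
vertex 2.202 -2.324 1.301
vertex 2.145 -0.722 1.131
endloop
endfacet
facet normal 0.415 0.761 -0.499
outer loop
vertex 2.145 -0.722 1.131
vertex 3.307 -1.264 1.271
vertex 2.734 -1.35 0.663
endloop
endfacet
facet normal 0.602 -0.641 -0.477
outer loop
vertex 2.734 -1.35 0.663
vertex 2.775 -2.238 1.909
vertex 2.202 -2.324 1.301
endloop
endfacet
facet normal 0.602 -0.641 -0.477
outer loop
vertex 3.307 -1.264 1.271
vertex 2.775 -2.238 1.909
vertex 2.734 -1.35 0.663
endloop
endfacet
facet normal -0.043 0.131 -0.990
outer loop
vertex -2.684 3.336 2.898
vertex -3.623 2.889 2.88
vertex -3.54 3.917 3.012
endloop
endfacet
facet normal 0.459 0.537 0.708
outer loop
vertex -2.684 3.336 2.898
vertex -3.54 3.917 3.012
vertex -3.577 2.751 3.92
endloop
endfacet
facet normal -0.043 0.131 -0.990
outer loop
vertex -3.54 3.917 3.012
vertex -3.623 2.889 2.88
vertex -4.478 3.469 2.994
endloop
endfacet
facet normal -0.297 0.592 0.749
outer loop
vertex -3.54 3.917 3.012
vertex -4.478 3.469 2.994
vertex -3.577 2.751 3.92
endloop
endfacet
facet normal -0.043 0.131 -0.990
outer loop
vertex -4.478 3.469 2.994
vertex -3.623 2.889 2.88
vertex -4.561 2.441 2.862
endloop
endfacet
facet normal -0.728 -0.029 0.685
outer loop
vertex -4.478 3.469 2.994
vertex -4.561 2.441 2.862
vertex -3.577 2.751 3.92
endloop
endfacet
facet normal -0.043 0.131 -0.990
outer loop
vertex -4.561 2.441 2.862
vertex -3.623 2.889 2.88
vertex -3.706 1.86 2.748
endloop
endfacet
facet normal -0.403 -0.707 0.582
outer loop
vertex -4.561 2.441 2.862
vertex -3.706 1.86 2.748
vertex -3.577 2.751 3.92
endloop
endfacet
facet normal -0.043 0.131 -0.990
outer loop
vertex -3.706 1.86 2.748
vertex -3.623 2.889 2.88
vertex -2.768 2.308 2.766
endloop
endfacet
facet normal 0.354 -0.763 0.541
outer loop
vertex -3.706 1.86 2.748
vertex -2.768 2.308 2.766
vertex -3.577 2.751 3.92
endloop
endfacet
facet normal -0.043 0.131 -0.990
outer loop
vertex -2.768 2.308 2.766
vertex -3.623 2.889 2.88
vertex -2.684 3.336 2.898
endloop
endfacet
facet normal 0.784 -0.142 0.604
outer loop
vertex -2.768 2.308 2.766
vertex -2.684 3.336 2.898
vertex -3.577 2.751 3.92
endloop
endfacet
facet normal -0.812 0.253 -0.526
outer loop
vertex -1.428 -0.038 -3.214
vertex -1.388 0.858 -2.845
vertex -0.24 0.548 -4.765
endloop
endfacet
facet normal -0.042 -0.924 -0.381
outer loop
vertex 0.548 0.302 -4.255
vertex -1.428 -0.038 -3.214
vertex -0.24 0.548 -4.765
endloop
endfacet
facet normal -0.812 0.253 -0.526
outer loop
vertex -0.24 0.548 -4.765
vertex -1.388 0.858 -2.845
vertex -0.2 1.444 -4.396
endloop
endfacet
facet normal 0.582 0.287 -0.761
outer loop
vertex -0.2 1.444 -4.396
vertex 0.548 0.302 -4.255
vertex -0.24 0.548 -4.765
endloop
endfacet
facet normal -0.582 -0.287 0.761
outer loop
vertex -1.428 -0.038 -3.214
vertex -0.6 0.612 -2.335
vertex -1.388 0.858 -2.845
endloop
endfacet
facet normal -0.042 -0.924 -0.381
outer loop
vertex -0.64 -0.284 -2.704
vertex -1.428 -0.038 -3.214
vertex 0.548 0.302 -4.255
endloop
endfacet
facet normal -0.582 -0.287 0.761
outer loop
vertex -0.64 -0.284 -2.704
vertex -0.6 0.612 -2.335
vertex -1.428 -0.038 -3.214
endloop
endfacet
facet normal 0.042 0.924 0.381
outer loop
vertex -1.388 0.858 -2.845
vertex -0.6 0.612 -2.335
vertex -0.2 1.444 -4.396
endloop
endfacet
facet normal 0.582 0.287 -0.761
outer loop
vertex 0.588 1.198 -3.886
vertex 0.548 0.302 -4.255
vertex -0.2 1.444 -4.396
endloop
endfacet
facet normal 0.042 0.924 0.381
outer loop
vertex -0.2 1.444 -4.396
vertex -0.6 0.612 -2.335
vertex 0.588 1.198 -3.886
endloop
endfacet
facet normal 0.812 -0.253 0.526
outer loop
vertex 0.588 1.198 -3.886
vertex -0.64 -0.284 -2.704
vertex 0.548 0.302 -4.255
endloop
endfacet
facet normal 0.812 -0.253 0.526
outer loop
vertex -0.6 0.612 -2.335
vertex -0.64 -0.284 -2.704
vertex 0.588 1.198 -3.886
endloop
endfacet

endsolid


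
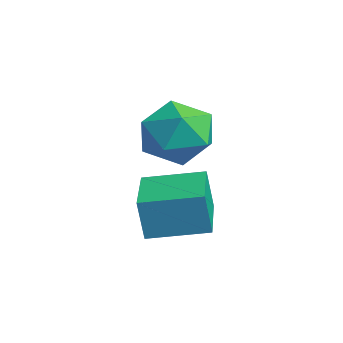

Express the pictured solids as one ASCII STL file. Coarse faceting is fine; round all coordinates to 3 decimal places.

solid 
facet normal -0.919 0.394 0.027
outer loop
vertex -1.079 -2.476 -1.771
vertex -0.367 -0.834 -1.498
vertex -1.032 -2.275 -3.105
endloop
endfacet
facet normal -0.393 -0.907 -0.151
outer loop
vertex 0.907 -3.106 -3.162
vertex -1.079 -2.476 -1.771
vertex -1.032 -2.275 -3.105
endloop
endfacet
facet normal -0.919 0.394 0.027
outer loop
vertex -1.032 -2.275 -3.105
vertex -0.367 -0.834 -1.498
vertex -0.32 -0.633 -2.833
endloop
endfacet
facet normal 0.035 0.149 -0.988
outer loop
vertex -0.32 -0.633 -2.833
vertex 0.907 -3.106 -3.162
vertex -1.032 -2.275 -3.105
endloop
endfacet
facet normal -0.035 -0.149 0.988
outer loop
vertex -1.079 -2.476 -1.771
vertex 1.572 -1.665 -1.555
vertex -0.367 -0.834 -1.498
endloop
endfacet
facet normal -0.393 -0.907 -0.150
outer loop
vertex 0.86 -3.307 -1.827
vertex -1.079 -2.476 -1.771
vertex 0.907 -3.106 -3.162
endloop
endfacet
facet normal -0.035 -0.148 0.988
outer loop
vertex 0.86 -3.307 -1.827
vertex 1.572 -1.665 -1.555
vertex -1.079 -2.476 -1.771
endloop
endfacet
facet normal 0.393 0.907 0.150
outer loop
vertex -0.367 -0.834 -1.498
vertex 1.572 -1.665 -1.555
vertex -0.32 -0.633 -2.833
endloop
endfacet
facet normal 0.035 0.149 -0.988
outer loop
vertex 1.619 -1.464 -2.889
vertex 0.907 -3.106 -3.162
vertex -0.32 -0.633 -2.833
endloop
endfacet
facet normal 0.393 0.907 0.151
outer loop
vertex -0.32 -0.633 -2.833
vertex 1.572 -1.665 -1.555
vertex 1.619 -1.464 -2.889
endloop
endfacet
facet normal 0.919 -0.394 -0.027
outer loop
vertex 1.619 -1.464 -2.889
vertex 0.86 -3.307 -1.827
vertex 0.907 -3.106 -3.162
endloop
endfacet
facet normal 0.919 -0.394 -0.027
outer loop
vertex 1.572 -1.665 -1.555
vertex 0.86 -3.307 -1.827
vertex 1.619 -1.464 -2.889
endloop
endfacet
facet normal -0.846 0.077 0.527
outer loop
vertex -0.761 -1.181 0.489
vertex -0.914 -2.357 0.415
vertex -0.306 -1.894 1.324
endloop
endfacet
facet normal -0.384 0.588 0.712
outer loop
vertex -0.761 -1.181 0.489
vertex -0.306 -1.894 1.324
vertex 0.331 -0.979 0.912
endloop
endfacet
facet normal -0.227 0.966 0.126
outer loop
vertex -0.761 -1.181 0.489
vertex 0.331 -0.979 0.912
vertex 0.117 -0.878 -0.252
endloop
endfacet
facet normal -0.592 0.687 -0.421
outer loop
vertex -0.761 -1.181 0.489
vertex 0.117 -0.878 -0.252
vertex -0.653 -1.73 -0.559
endloop
endfacet
facet normal -0.975 0.138 -0.173
outer loop
vertex -0.761 -1.181 0.489
vertex -0.653 -1.73 -0.559
vertex -0.914 -2.357 0.415
endloop
endfacet
facet normal 0.214 0.273 0.938
outer loop
vertex 0.331 -0.979 0.912
vertex -0.306 -1.894 1.324
vertex 0.853 -2.03 1.099
endloop
endfacet
facet normal -0.533 -0.554 0.639
outer loop
vertex -0.306 -1.894 1.324
vertex -0.914 -2.357 0.415
vertex 0.083 -2.882 0.792
endloop
endfacet
facet normal -0.742 -0.456 -0.492
outer loop
vertex -0.914 -2.357 0.415
vertex -0.653 -1.73 -0.559
vertex -0.131 -2.781 -0.372
endloop
endfacet
facet normal -0.123 0.433 -0.893
outer loop
vertex -0.653 -1.73 -0.559
vertex 0.117 -0.878 -0.252
vertex 0.506 -1.866 -0.784
endloop
endfacet
facet normal 0.469 0.883 -0.010
outer loop
vertex 0.117 -0.878 -0.252
vertex 0.331 -0.979 0.912
vertex 1.114 -1.403 0.125
endloop
endfacet
facet normal 0.592 -0.687 0.421
outer loop
vertex 0.961 -2.579 0.051
vertex 0.853 -2.03 1.099
vertex 0.083 -2.882 0.792
endloop
endfacet
facet normal 0.227 -0.966 -0.126
outer loop
vertex 0.961 -2.579 0.051
vertex 0.083 -2.882 0.792
vertex -0.131 -2.781 -0.372
endloop
endfacet
facet normal 0.384 -0.588 -0.712
outer loop
vertex 0.961 -2.579 0.051
vertex -0.131 -2.781 -0.372
vertex 0.506 -1.866 -0.784
endloop
endfacet
facet normal 0.846 -0.077 -0.527
outer loop
vertex 0.961 -2.579 0.051
vertex 0.506 -1.866 -0.784
vertex 1.114 -1.403 0.125
endloop
endfacet
facet normal 0.975 -0.138 0.173
outer loop
vertex 0.961 -2.579 0.051
vertex 1.114 -1.403 0.125
vertex 0.853 -2.03 1.099
endloop
endfacet
facet normal 0.123 -0.433 0.893
outer loop
vertex 0.083 -2.882 0.792
vertex 0.853 -2.03 1.099
vertex -0.306 -1.894 1.324
endloop
endfacet
facet normal -0.469 -0.883 0.010
outer loop
vertex -0.131 -2.781 -0.372
vertex 0.083 -2.882 0.792
vertex -0.914 -2.357 0.415
endloop
endfacet
facet normal -0.214 -0.273 -0.938
outer loop
vertex 0.506 -1.866 -0.784
vertex -0.131 -2.781 -0.372
vertex -0.653 -1.73 -0.559
endloop
endfacet
facet normal 0.533 0.554 -0.639
outer loop
vertex 1.114 -1.403 0.125
vertex 0.506 -1.866 -0.784
vertex 0.117 -0.878 -0.252
endloop
endfacet
facet normal 0.742 0.456 0.492
outer loop
vertex 0.853 -2.03 1.099
vertex 1.114 -1.403 0.125
vertex 0.331 -0.979 0.912
endloop
endfacet

endsolid


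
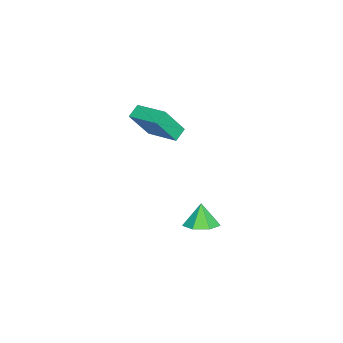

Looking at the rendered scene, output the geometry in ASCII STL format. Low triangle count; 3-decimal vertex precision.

solid 
facet normal -0.839 0.285 0.463
outer loop
vertex -2.805 -0.552 4.051
vertex -1.961 1.122 4.55
vertex -3.435 0.254 2.414
endloop
endfacet
facet normal -0.435 -0.863 -0.258
outer loop
vertex -2.739 0.018 2.03
vertex -2.805 -0.552 4.051
vertex -3.435 0.254 2.414
endloop
endfacet
facet normal -0.839 0.284 0.464
outer loop
vertex -3.435 0.254 2.414
vertex -1.961 1.122 4.55
vertex -2.592 1.928 2.914
endloop
endfacet
facet normal -0.326 0.418 -0.848
outer loop
vertex -2.592 1.928 2.914
vertex -2.739 0.018 2.03
vertex -3.435 0.254 2.414
endloop
endfacet
facet normal 0.326 -0.417 0.848
outer loop
vertex -2.805 -0.552 4.051
vertex -1.265 0.886 4.166
vertex -1.961 1.122 4.55
endloop
endfacet
facet normal -0.435 -0.863 -0.258
outer loop
vertex -2.108 -0.788 3.666
vertex -2.805 -0.552 4.051
vertex -2.739 0.018 2.03
endloop
endfacet
facet normal 0.327 -0.418 0.848
outer loop
vertex -2.108 -0.788 3.666
vertex -1.265 0.886 4.166
vertex -2.805 -0.552 4.051
endloop
endfacet
facet normal 0.435 0.863 0.258
outer loop
vertex -1.961 1.122 4.55
vertex -1.265 0.886 4.166
vertex -2.592 1.928 2.914
endloop
endfacet
facet normal -0.327 0.418 -0.848
outer loop
vertex -1.895 1.692 2.529
vertex -2.739 0.018 2.03
vertex -2.592 1.928 2.914
endloop
endfacet
facet normal 0.435 0.863 0.258
outer loop
vertex -2.592 1.928 2.914
vertex -1.265 0.886 4.166
vertex -1.895 1.692 2.529
endloop
endfacet
facet normal 0.839 -0.285 -0.464
outer loop
vertex -1.895 1.692 2.529
vertex -2.108 -0.788 3.666
vertex -2.739 0.018 2.03
endloop
endfacet
facet normal 0.839 -0.284 -0.463
outer loop
vertex -1.265 0.886 4.166
vertex -2.108 -0.788 3.666
vertex -1.895 1.692 2.529
endloop
endfacet
facet normal 0.386 0.120 -0.915
outer loop
vertex -0.782 3.742 -3.009
vertex -1.456 3.13 -3.374
vertex -1.508 4.102 -3.268
endloop
endfacet
facet normal 0.077 0.679 0.730
outer loop
vertex -0.782 3.742 -3.009
vertex -1.508 4.102 -3.268
vertex -1.964 2.97 -2.166
endloop
endfacet
facet normal 0.386 0.120 -0.915
outer loop
vertex -1.508 4.102 -3.268
vertex -1.456 3.13 -3.374
vertex -2.194 3.731 -3.606
endloop
endfacet
facet normal -0.586 0.674 0.450
outer loop
vertex -1.508 4.102 -3.268
vertex -2.194 3.731 -3.606
vertex -1.964 2.97 -2.166
endloop
endfacet
facet normal 0.385 0.120 -0.915
outer loop
vertex -2.194 3.731 -3.606
vertex -1.456 3.13 -3.374
vertex -2.324 2.906 -3.769
endloop
endfacet
facet normal -0.971 0.111 0.214
outer loop
vertex -2.194 3.731 -3.606
vertex -2.324 2.906 -3.769
vertex -1.964 2.97 -2.166
endloop
endfacet
facet normal 0.385 0.121 -0.915
outer loop
vertex -2.324 2.906 -3.769
vertex -1.456 3.13 -3.374
vertex -1.8 2.25 -3.635
endloop
endfacet
facet normal -0.785 -0.586 0.200
outer loop
vertex -2.324 2.906 -3.769
vertex -1.8 2.25 -3.635
vertex -1.964 2.97 -2.166
endloop
endfacet
facet normal 0.386 0.120 -0.915
outer loop
vertex -1.8 2.25 -3.635
vertex -1.456 3.13 -3.374
vertex -1.017 2.256 -3.304
endloop
endfacet
facet normal -0.170 -0.892 0.418
outer loop
vertex -1.8 2.25 -3.635
vertex -1.017 2.256 -3.304
vertex -1.964 2.97 -2.166
endloop
endfacet
facet normal 0.386 0.121 -0.914
outer loop
vertex -1.017 2.256 -3.304
vertex -1.456 3.13 -3.374
vertex -0.564 2.92 -3.025
endloop
endfacet
facet normal 0.412 -0.577 0.705
outer loop
vertex -1.017 2.256 -3.304
vertex -0.564 2.92 -3.025
vertex -1.964 2.97 -2.166
endloop
endfacet
facet normal 0.386 0.120 -0.915
outer loop
vertex -0.564 2.92 -3.025
vertex -1.456 3.13 -3.374
vertex -0.782 3.742 -3.009
endloop
endfacet
facet normal 0.522 0.122 0.844
outer loop
vertex -0.564 2.92 -3.025
vertex -0.782 3.742 -3.009
vertex -1.964 2.97 -2.166
endloop
endfacet

endsolid


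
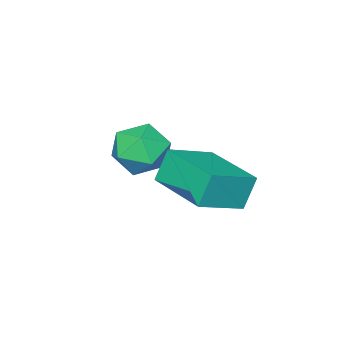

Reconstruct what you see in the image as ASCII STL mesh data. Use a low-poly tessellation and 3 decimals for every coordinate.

solid 
facet normal 0.111 -0.177 0.978
outer loop
vertex -1.548 0.919 -0.774
vertex -2.41 0.373 -0.775
vertex -1.516 -0.083 -0.959
endloop
endfacet
facet normal 0.745 -0.098 0.660
outer loop
vertex -1.548 0.919 -0.774
vertex -1.516 -0.083 -0.959
vertex -0.943 0.556 -1.511
endloop
endfacet
facet normal 0.759 0.547 0.354
outer loop
vertex -1.548 0.919 -0.774
vertex -0.943 0.556 -1.511
vertex -1.483 1.407 -1.667
endloop
endfacet
facet normal 0.134 0.865 0.483
outer loop
vertex -1.548 0.919 -0.774
vertex -1.483 1.407 -1.667
vertex -2.389 1.294 -1.213
endloop
endfacet
facet normal -0.266 0.419 0.868
outer loop
vertex -1.548 0.919 -0.774
vertex -2.389 1.294 -1.213
vertex -2.41 0.373 -0.775
endloop
endfacet
facet normal 0.795 -0.589 0.144
outer loop
vertex -0.943 0.556 -1.511
vertex -1.516 -0.083 -0.959
vertex -1.431 -0.214 -1.967
endloop
endfacet
facet normal -0.231 -0.717 0.658
outer loop
vertex -1.516 -0.083 -0.959
vertex -2.41 0.373 -0.775
vertex -2.337 -0.327 -1.513
endloop
endfacet
facet normal -0.841 0.248 0.481
outer loop
vertex -2.41 0.373 -0.775
vertex -2.389 1.294 -1.213
vertex -2.877 0.524 -1.669
endloop
endfacet
facet normal -0.192 0.971 -0.142
outer loop
vertex -2.389 1.294 -1.213
vertex -1.483 1.407 -1.667
vertex -2.304 1.163 -2.221
endloop
endfacet
facet normal 0.818 0.455 -0.351
outer loop
vertex -1.483 1.407 -1.667
vertex -0.943 0.556 -1.511
vertex -1.41 0.707 -2.405
endloop
endfacet
facet normal -0.134 -0.865 -0.483
outer loop
vertex -2.272 0.161 -2.406
vertex -1.431 -0.214 -1.967
vertex -2.337 -0.327 -1.513
endloop
endfacet
facet normal -0.759 -0.547 -0.354
outer loop
vertex -2.272 0.161 -2.406
vertex -2.337 -0.327 -1.513
vertex -2.877 0.524 -1.669
endloop
endfacet
facet normal -0.745 0.098 -0.660
outer loop
vertex -2.272 0.161 -2.406
vertex -2.877 0.524 -1.669
vertex -2.304 1.163 -2.221
endloop
endfacet
facet normal -0.111 0.177 -0.978
outer loop
vertex -2.272 0.161 -2.406
vertex -2.304 1.163 -2.221
vertex -1.41 0.707 -2.405
endloop
endfacet
facet normal 0.266 -0.419 -0.868
outer loop
vertex -2.272 0.161 -2.406
vertex -1.41 0.707 -2.405
vertex -1.431 -0.214 -1.967
endloop
endfacet
facet normal 0.192 -0.971 0.142
outer loop
vertex -2.337 -0.327 -1.513
vertex -1.431 -0.214 -1.967
vertex -1.516 -0.083 -0.959
endloop
endfacet
facet normal -0.818 -0.455 0.351
outer loop
vertex -2.877 0.524 -1.669
vertex -2.337 -0.327 -1.513
vertex -2.41 0.373 -0.775
endloop
endfacet
facet normal -0.795 0.589 -0.144
outer loop
vertex -2.304 1.163 -2.221
vertex -2.877 0.524 -1.669
vertex -2.389 1.294 -1.213
endloop
endfacet
facet normal 0.231 0.717 -0.658
outer loop
vertex -1.41 0.707 -2.405
vertex -2.304 1.163 -2.221
vertex -1.483 1.407 -1.667
endloop
endfacet
facet normal 0.841 -0.248 -0.481
outer loop
vertex -1.431 -0.214 -1.967
vertex -1.41 0.707 -2.405
vertex -0.943 0.556 -1.511
endloop
endfacet
facet normal -0.901 0.186 -0.391
outer loop
vertex -2.993 2.373 -1.425
vertex -2.569 4.481 -1.401
vertex -2.534 2.293 -2.52
endloop
endfacet
facet normal -0.197 -0.980 -0.011
outer loop
vertex -1.011 1.979 -1.859
vertex -2.993 2.373 -1.425
vertex -2.534 2.293 -2.52
endloop
endfacet
facet normal -0.901 0.186 -0.391
outer loop
vertex -2.534 2.293 -2.52
vertex -2.569 4.481 -1.401
vertex -2.11 4.401 -2.496
endloop
endfacet
facet normal 0.386 -0.067 -0.920
outer loop
vertex -2.11 4.401 -2.496
vertex -1.011 1.979 -1.859
vertex -2.534 2.293 -2.52
endloop
endfacet
facet normal -0.386 0.067 0.920
outer loop
vertex -2.993 2.373 -1.425
vertex -1.046 4.167 -0.74
vertex -2.569 4.481 -1.401
endloop
endfacet
facet normal -0.197 -0.980 -0.011
outer loop
vertex -1.47 2.059 -0.764
vertex -2.993 2.373 -1.425
vertex -1.011 1.979 -1.859
endloop
endfacet
facet normal -0.386 0.067 0.920
outer loop
vertex -1.47 2.059 -0.764
vertex -1.046 4.167 -0.74
vertex -2.993 2.373 -1.425
endloop
endfacet
facet normal 0.197 0.980 0.011
outer loop
vertex -2.569 4.481 -1.401
vertex -1.046 4.167 -0.74
vertex -2.11 4.401 -2.496
endloop
endfacet
facet normal 0.386 -0.067 -0.920
outer loop
vertex -0.587 4.087 -1.835
vertex -1.011 1.979 -1.859
vertex -2.11 4.401 -2.496
endloop
endfacet
facet normal 0.197 0.980 0.011
outer loop
vertex -2.11 4.401 -2.496
vertex -1.046 4.167 -0.74
vertex -0.587 4.087 -1.835
endloop
endfacet
facet normal 0.901 -0.186 0.391
outer loop
vertex -0.587 4.087 -1.835
vertex -1.47 2.059 -0.764
vertex -1.011 1.979 -1.859
endloop
endfacet
facet normal 0.901 -0.186 0.391
outer loop
vertex -1.046 4.167 -0.74
vertex -1.47 2.059 -0.764
vertex -0.587 4.087 -1.835
endloop
endfacet

endsolid


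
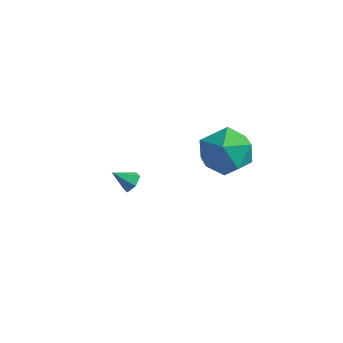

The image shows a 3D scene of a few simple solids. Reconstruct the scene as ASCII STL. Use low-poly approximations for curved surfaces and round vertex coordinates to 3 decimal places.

solid 
facet normal 0.651 0.421 -0.631
outer loop
vertex -2.48 3.778 -3.519
vertex -2.798 3.621 -3.952
vertex -2.883 4.118 -3.708
endloop
endfacet
facet normal -0.054 0.436 0.898
outer loop
vertex -2.48 3.778 -3.519
vertex -2.883 4.118 -3.708
vertex -3.482 3.179 -3.288
endloop
endfacet
facet normal 0.650 0.422 -0.633
outer loop
vertex -2.883 4.118 -3.708
vertex -2.798 3.621 -3.952
vertex -3.202 3.96 -4.141
endloop
endfacet
facet normal -0.729 0.607 0.316
outer loop
vertex -2.883 4.118 -3.708
vertex -3.202 3.96 -4.141
vertex -3.482 3.179 -3.288
endloop
endfacet
facet normal 0.650 0.422 -0.633
outer loop
vertex -3.202 3.96 -4.141
vertex -2.798 3.621 -3.952
vertex -3.117 3.463 -4.385
endloop
endfacet
facet normal -0.948 -0.006 -0.317
outer loop
vertex -3.202 3.96 -4.141
vertex -3.117 3.463 -4.385
vertex -3.482 3.179 -3.288
endloop
endfacet
facet normal 0.650 0.420 -0.633
outer loop
vertex -3.117 3.463 -4.385
vertex -2.798 3.621 -3.952
vertex -2.714 3.124 -4.196
endloop
endfacet
facet normal -0.491 -0.789 -0.368
outer loop
vertex -3.117 3.463 -4.385
vertex -2.714 3.124 -4.196
vertex -3.482 3.179 -3.288
endloop
endfacet
facet normal 0.651 0.420 -0.632
outer loop
vertex -2.714 3.124 -4.196
vertex -2.798 3.621 -3.952
vertex -2.395 3.281 -3.763
endloop
endfacet
facet normal 0.183 -0.960 0.213
outer loop
vertex -2.714 3.124 -4.196
vertex -2.395 3.281 -3.763
vertex -3.482 3.179 -3.288
endloop
endfacet
facet normal 0.651 0.421 -0.631
outer loop
vertex -2.395 3.281 -3.763
vertex -2.798 3.621 -3.952
vertex -2.48 3.778 -3.519
endloop
endfacet
facet normal 0.403 -0.347 0.847
outer loop
vertex -2.395 3.281 -3.763
vertex -2.48 3.778 -3.519
vertex -3.482 3.179 -3.288
endloop
endfacet
facet normal -0.718 0.233 0.656
outer loop
vertex 1.316 3.258 1.257
vertex 1.343 2.088 1.702
vertex 2.083 2.965 2.201
endloop
endfacet
facet normal -0.316 0.803 0.506
outer loop
vertex 1.316 3.258 1.257
vertex 2.083 2.965 2.201
vertex 2.484 3.705 1.276
endloop
endfacet
facet normal -0.347 0.916 -0.199
outer loop
vertex 1.316 3.258 1.257
vertex 2.484 3.705 1.276
vertex 1.992 3.286 0.204
endloop
endfacet
facet normal -0.770 0.416 -0.483
outer loop
vertex 1.316 3.258 1.257
vertex 1.992 3.286 0.204
vertex 1.287 2.287 0.468
endloop
endfacet
facet normal -0.999 -0.006 0.044
outer loop
vertex 1.316 3.258 1.257
vertex 1.287 2.287 0.468
vertex 1.343 2.088 1.702
endloop
endfacet
facet normal 0.360 0.646 0.673
outer loop
vertex 2.484 3.705 1.276
vertex 2.083 2.965 2.201
vertex 3.233 2.813 1.732
endloop
endfacet
facet normal -0.291 -0.276 0.916
outer loop
vertex 2.083 2.965 2.201
vertex 1.343 2.088 1.702
vertex 2.528 1.814 1.996
endloop
endfacet
facet normal -0.745 -0.663 -0.073
outer loop
vertex 1.343 2.088 1.702
vertex 1.287 2.287 0.468
vertex 2.036 1.395 0.924
endloop
endfacet
facet normal -0.375 0.020 -0.927
outer loop
vertex 1.287 2.287 0.468
vertex 1.992 3.286 0.204
vertex 2.437 2.135 -0.001
endloop
endfacet
facet normal 0.307 0.830 -0.465
outer loop
vertex 1.992 3.286 0.204
vertex 2.484 3.705 1.276
vertex 3.177 3.012 0.498
endloop
endfacet
facet normal 0.770 -0.416 0.483
outer loop
vertex 3.204 1.842 0.943
vertex 3.233 2.813 1.732
vertex 2.528 1.814 1.996
endloop
endfacet
facet normal 0.347 -0.916 0.199
outer loop
vertex 3.204 1.842 0.943
vertex 2.528 1.814 1.996
vertex 2.036 1.395 0.924
endloop
endfacet
facet normal 0.316 -0.803 -0.506
outer loop
vertex 3.204 1.842 0.943
vertex 2.036 1.395 0.924
vertex 2.437 2.135 -0.001
endloop
endfacet
facet normal 0.718 -0.233 -0.656
outer loop
vertex 3.204 1.842 0.943
vertex 2.437 2.135 -0.001
vertex 3.177 3.012 0.498
endloop
endfacet
facet normal 0.999 0.006 -0.044
outer loop
vertex 3.204 1.842 0.943
vertex 3.177 3.012 0.498
vertex 3.233 2.813 1.732
endloop
endfacet
facet normal 0.375 -0.020 0.927
outer loop
vertex 2.528 1.814 1.996
vertex 3.233 2.813 1.732
vertex 2.083 2.965 2.201
endloop
endfacet
facet normal -0.307 -0.830 0.465
outer loop
vertex 2.036 1.395 0.924
vertex 2.528 1.814 1.996
vertex 1.343 2.088 1.702
endloop
endfacet
facet normal -0.360 -0.646 -0.673
outer loop
vertex 2.437 2.135 -0.001
vertex 2.036 1.395 0.924
vertex 1.287 2.287 0.468
endloop
endfacet
facet normal 0.291 0.276 -0.916
outer loop
vertex 3.177 3.012 0.498
vertex 2.437 2.135 -0.001
vertex 1.992 3.286 0.204
endloop
endfacet
facet normal 0.745 0.663 0.073
outer loop
vertex 3.233 2.813 1.732
vertex 3.177 3.012 0.498
vertex 2.484 3.705 1.276
endloop
endfacet

endsolid
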